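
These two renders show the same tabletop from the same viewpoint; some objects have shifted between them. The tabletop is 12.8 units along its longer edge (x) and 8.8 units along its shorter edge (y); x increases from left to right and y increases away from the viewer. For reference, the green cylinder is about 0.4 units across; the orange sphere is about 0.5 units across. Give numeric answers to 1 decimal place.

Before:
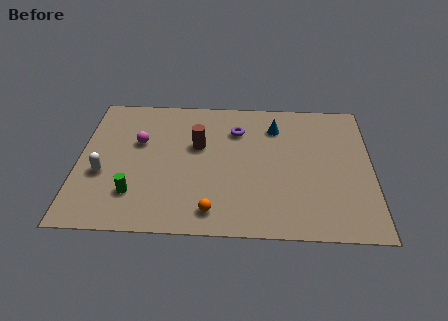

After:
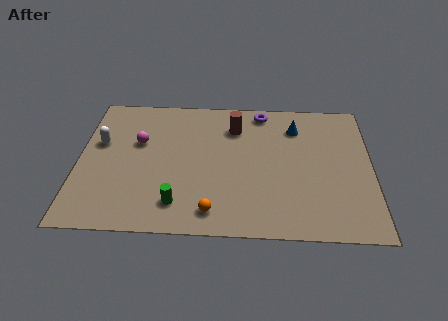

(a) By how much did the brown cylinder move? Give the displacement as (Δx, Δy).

(1.6, 1.3)

The brown cylinder was at about (5.2, 5.4) and moved to about (6.8, 6.7).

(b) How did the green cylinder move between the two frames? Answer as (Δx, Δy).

(1.9, -0.5)

The green cylinder was at about (2.5, 2.2) and moved to about (4.4, 1.7).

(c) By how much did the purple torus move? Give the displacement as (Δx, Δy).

(1.1, 1.3)

The purple torus was at about (6.9, 6.5) and moved to about (8.0, 7.8).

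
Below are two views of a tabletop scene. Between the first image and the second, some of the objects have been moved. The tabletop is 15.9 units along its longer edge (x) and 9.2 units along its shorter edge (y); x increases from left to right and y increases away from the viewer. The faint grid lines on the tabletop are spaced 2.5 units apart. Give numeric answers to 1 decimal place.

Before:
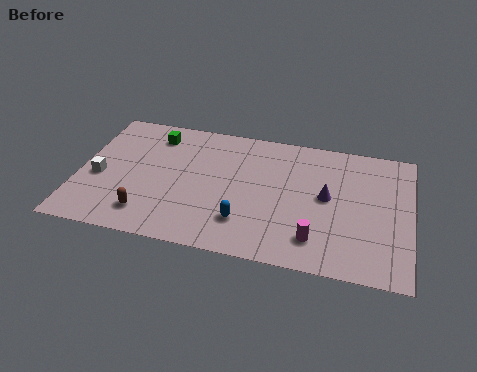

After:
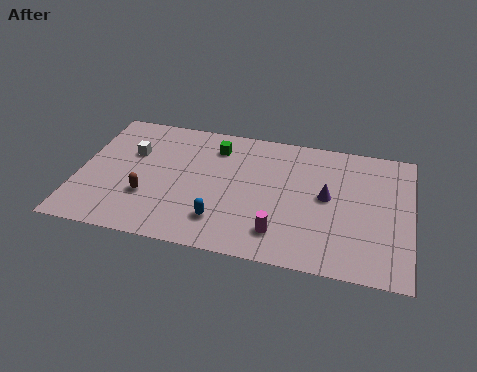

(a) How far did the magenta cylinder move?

1.7

From (11.5, 1.9) to (9.8, 1.9), the magenta cylinder covered √(1.7² + 0.0²) ≈ 1.7 units.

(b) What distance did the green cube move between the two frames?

3.0

The green cube moved from about (3.4, 7.5) to (6.4, 7.3), a distance of √(3.0² + 0.2²) ≈ 3.0.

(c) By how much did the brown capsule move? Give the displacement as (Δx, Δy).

(-0.1, 1.2)

From the two frames, the brown capsule sits at roughly (3.5, 1.8) before and (3.4, 3.0) after.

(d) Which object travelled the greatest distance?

the green cube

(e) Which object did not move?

the purple cone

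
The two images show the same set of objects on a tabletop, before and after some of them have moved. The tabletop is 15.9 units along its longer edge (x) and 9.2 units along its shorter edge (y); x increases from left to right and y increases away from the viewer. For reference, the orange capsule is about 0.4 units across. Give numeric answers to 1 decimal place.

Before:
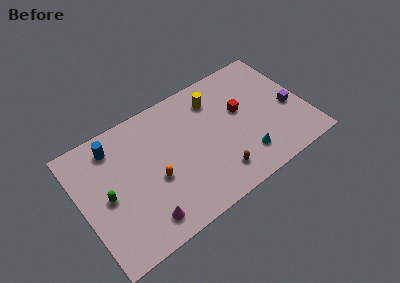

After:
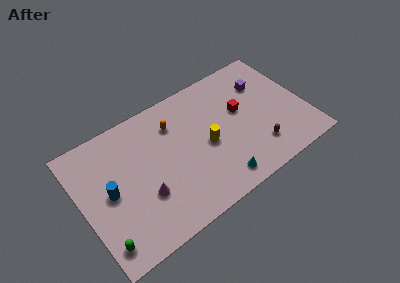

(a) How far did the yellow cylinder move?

3.2

From (9.9, 7.2) to (8.8, 4.2), the yellow cylinder covered √(1.1² + 3.0²) ≈ 3.2 units.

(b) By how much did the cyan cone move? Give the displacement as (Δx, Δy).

(-2.0, -0.7)

From the two frames, the cyan cone sits at roughly (11.1, 2.0) before and (9.1, 1.3) after.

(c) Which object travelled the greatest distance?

the orange capsule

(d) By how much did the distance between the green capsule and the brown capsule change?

+3.4

Before: roughly 7.8 units apart; after: 11.2. That's 3.4 units further apart.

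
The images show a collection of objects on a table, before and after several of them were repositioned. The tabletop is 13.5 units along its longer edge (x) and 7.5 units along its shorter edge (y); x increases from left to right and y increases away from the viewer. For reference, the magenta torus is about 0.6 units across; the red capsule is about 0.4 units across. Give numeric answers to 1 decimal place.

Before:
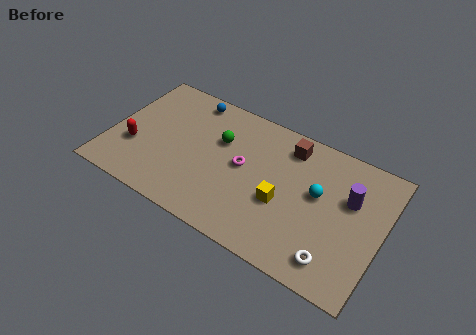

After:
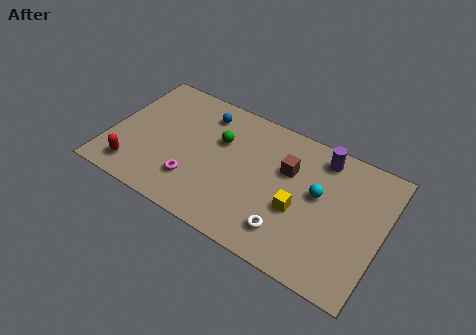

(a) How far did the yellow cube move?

0.8

From (8.7, 3.0) to (9.5, 3.0), the yellow cube covered √(0.8² + 0.0²) ≈ 0.8 units.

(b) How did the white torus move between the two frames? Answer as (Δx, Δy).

(-2.3, 0.3)

The white torus started near (11.5, 1.3) and ended near (9.2, 1.6).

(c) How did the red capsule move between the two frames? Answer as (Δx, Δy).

(0.2, -1.3)

The red capsule started near (1.3, 2.6) and ended near (1.5, 1.3).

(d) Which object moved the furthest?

the magenta torus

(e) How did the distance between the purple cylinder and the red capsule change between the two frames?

-0.6

Before: roughly 10.7 units apart; after: 10.1. That's 0.6 units closer together.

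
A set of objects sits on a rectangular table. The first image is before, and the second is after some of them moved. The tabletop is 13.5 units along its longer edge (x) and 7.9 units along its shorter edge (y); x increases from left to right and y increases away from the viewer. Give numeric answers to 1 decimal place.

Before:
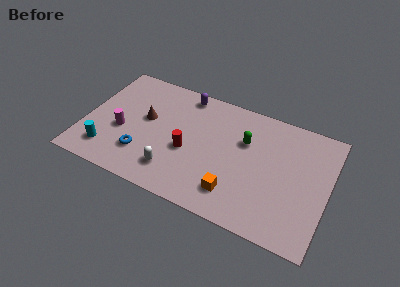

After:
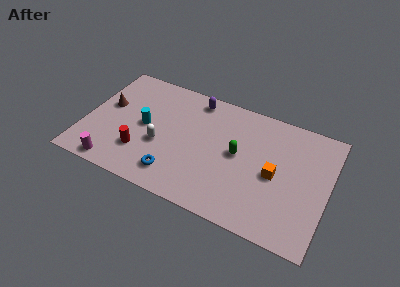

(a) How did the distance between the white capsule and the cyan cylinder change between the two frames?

-2.4

Before: roughly 3.7 units apart; after: 1.3. That's 2.4 units closer together.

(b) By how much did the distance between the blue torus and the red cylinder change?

-0.6

Before: roughly 2.7 units apart; after: 2.1. That's 0.6 units closer together.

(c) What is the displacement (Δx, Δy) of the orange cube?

(2.0, 2.0)

The orange cube started near (8.6, 1.7) and ended near (10.6, 3.7).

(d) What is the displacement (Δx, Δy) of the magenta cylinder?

(-0.1, -2.4)

The magenta cylinder started near (2.1, 3.2) and ended near (2.0, 0.8).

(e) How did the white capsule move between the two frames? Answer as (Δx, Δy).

(-0.9, 1.4)

From the two frames, the white capsule sits at roughly (5.2, 1.7) before and (4.3, 3.1) after.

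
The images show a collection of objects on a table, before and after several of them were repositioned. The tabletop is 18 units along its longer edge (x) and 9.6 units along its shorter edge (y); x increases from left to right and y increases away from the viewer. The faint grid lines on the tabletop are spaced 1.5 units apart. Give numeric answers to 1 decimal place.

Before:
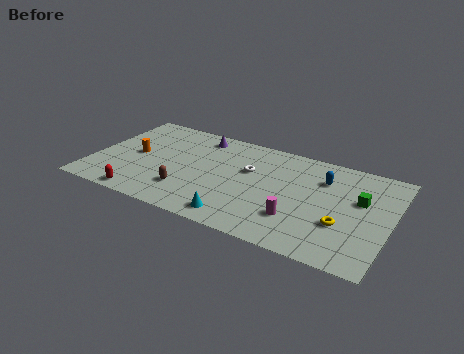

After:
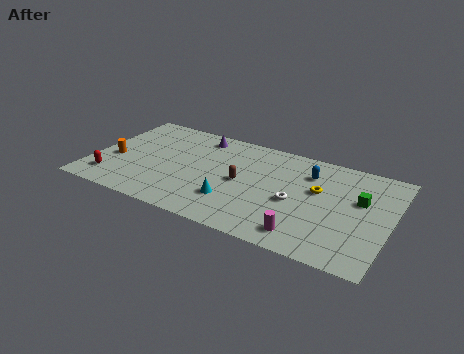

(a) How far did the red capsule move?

2.3

The red capsule was near (3.5, 0.9) before and (1.4, 1.9) after, so it travelled √(2.1² + 1.0²) ≈ 2.3 units.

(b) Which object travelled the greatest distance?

the brown capsule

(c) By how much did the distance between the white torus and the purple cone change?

+3.5

Before: roughly 4.0 units apart; after: 7.5. That's 3.5 units further apart.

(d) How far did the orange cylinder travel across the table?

1.5

The orange cylinder moved from about (2.5, 4.8) to (1.3, 3.9), a distance of √(1.2² + 0.9²) ≈ 1.5.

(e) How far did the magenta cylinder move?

1.3

The magenta cylinder moved from about (12.7, 2.7) to (13.3, 1.5), a distance of √(0.6² + 1.2²) ≈ 1.3.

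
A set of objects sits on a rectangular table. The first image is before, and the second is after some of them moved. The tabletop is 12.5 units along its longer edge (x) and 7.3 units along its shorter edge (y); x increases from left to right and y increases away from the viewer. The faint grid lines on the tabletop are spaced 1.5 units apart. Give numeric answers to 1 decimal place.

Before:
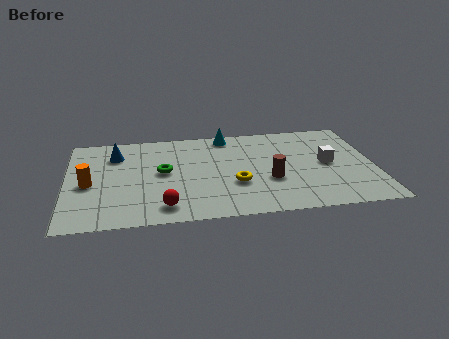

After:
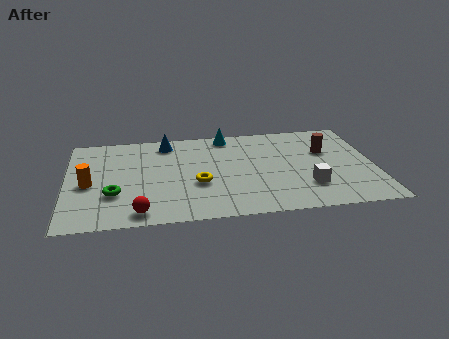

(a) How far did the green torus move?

2.5

The green torus moved from about (3.9, 3.9) to (1.9, 2.4), a distance of √(2.0² + 1.5²) ≈ 2.5.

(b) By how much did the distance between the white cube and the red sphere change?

-0.3

The distance was about 7.2 in the first image and 6.9 in the second, so they moved 0.3 units closer together.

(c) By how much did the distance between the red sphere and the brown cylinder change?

+4.0

They were about 4.6 units apart before and 8.6 after — 4.0 units further apart.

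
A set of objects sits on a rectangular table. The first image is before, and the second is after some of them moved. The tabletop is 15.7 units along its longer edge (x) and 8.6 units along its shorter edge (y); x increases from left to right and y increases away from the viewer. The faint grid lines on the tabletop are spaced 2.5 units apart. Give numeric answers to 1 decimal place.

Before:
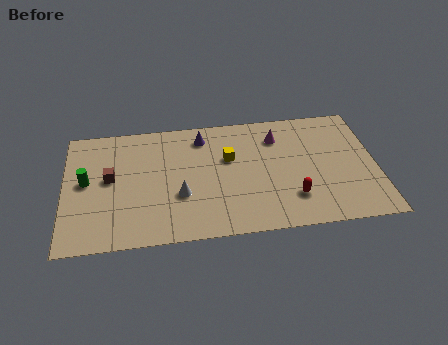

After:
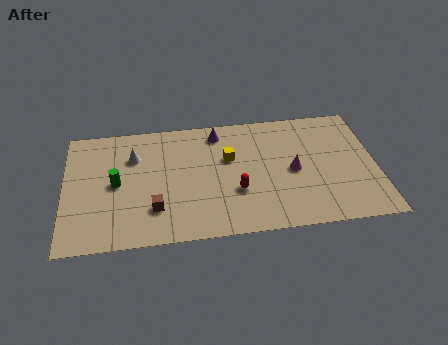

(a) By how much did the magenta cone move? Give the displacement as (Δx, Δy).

(0.7, -2.5)

The magenta cone started near (10.8, 6.6) and ended near (11.5, 4.1).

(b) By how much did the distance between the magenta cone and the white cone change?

+2.1

The distance was about 6.1 in the first image and 8.2 in the second, so they moved 2.1 units further apart.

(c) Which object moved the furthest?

the white cone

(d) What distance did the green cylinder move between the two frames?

1.5

From (1.1, 4.6) to (2.6, 4.3), the green cylinder covered √(1.5² + 0.3²) ≈ 1.5 units.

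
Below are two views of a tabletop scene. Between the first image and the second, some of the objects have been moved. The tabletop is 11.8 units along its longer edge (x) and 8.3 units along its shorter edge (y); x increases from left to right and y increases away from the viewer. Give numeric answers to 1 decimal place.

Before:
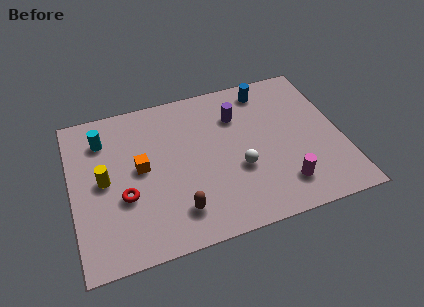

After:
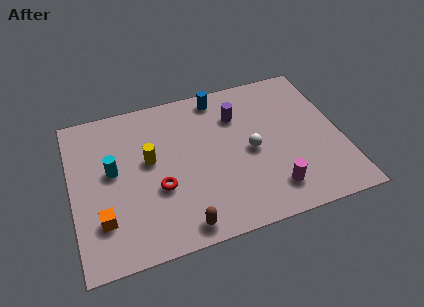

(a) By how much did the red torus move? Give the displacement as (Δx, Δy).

(1.5, 0.0)

The red torus started near (2.2, 3.1) and ended near (3.7, 3.1).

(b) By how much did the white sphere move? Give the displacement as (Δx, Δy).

(0.6, 0.8)

From the two frames, the white sphere sits at roughly (7.2, 3.1) before and (7.8, 3.9) after.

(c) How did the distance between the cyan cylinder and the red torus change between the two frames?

-1.0

They were about 3.4 units apart before and 2.4 after — 1.0 units closer together.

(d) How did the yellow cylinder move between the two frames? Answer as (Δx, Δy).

(2.0, 0.5)

The yellow cylinder started near (1.4, 4.2) and ended near (3.4, 4.7).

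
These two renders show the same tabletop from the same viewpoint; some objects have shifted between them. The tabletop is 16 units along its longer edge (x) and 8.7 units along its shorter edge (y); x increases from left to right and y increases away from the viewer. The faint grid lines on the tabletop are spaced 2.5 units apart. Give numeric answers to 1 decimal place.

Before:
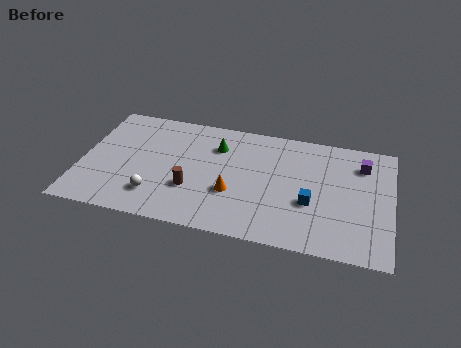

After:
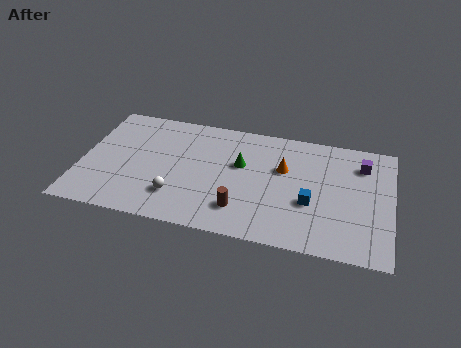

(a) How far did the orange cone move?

3.5

The orange cone moved from about (7.9, 3.1) to (10.4, 5.5), a distance of √(2.5² + 2.4²) ≈ 3.5.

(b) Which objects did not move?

the purple cube and the blue cube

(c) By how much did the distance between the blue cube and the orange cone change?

-1.3

The distance was about 4.0 in the first image and 2.7 in the second, so they moved 1.3 units closer together.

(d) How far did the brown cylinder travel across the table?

2.8

The brown cylinder moved from about (5.8, 2.9) to (8.4, 2.0), a distance of √(2.6² + 0.9²) ≈ 2.8.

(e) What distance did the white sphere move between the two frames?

1.1

From (4.0, 2.0) to (5.1, 2.2), the white sphere covered √(1.1² + 0.2²) ≈ 1.1 units.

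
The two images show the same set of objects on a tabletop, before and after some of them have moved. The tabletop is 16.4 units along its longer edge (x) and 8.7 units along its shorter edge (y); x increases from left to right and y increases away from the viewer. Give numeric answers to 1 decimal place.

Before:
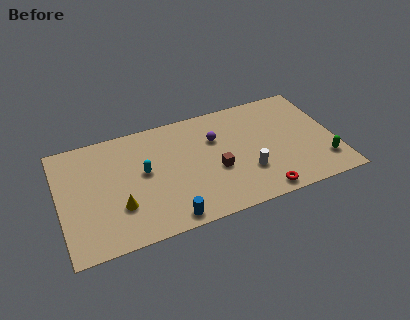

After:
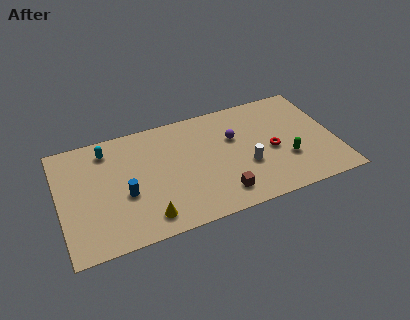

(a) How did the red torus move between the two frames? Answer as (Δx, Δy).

(1.0, 3.0)

The red torus started near (11.6, 0.9) and ended near (12.6, 3.9).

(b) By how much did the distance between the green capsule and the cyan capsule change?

+0.4

Before: roughly 10.9 units apart; after: 11.3. That's 0.4 units further apart.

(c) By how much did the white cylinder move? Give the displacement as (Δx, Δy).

(0.0, 0.5)

From the two frames, the white cylinder sits at roughly (11.0, 2.7) before and (11.0, 3.2) after.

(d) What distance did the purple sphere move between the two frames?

1.1

From (9.4, 5.9) to (10.5, 5.6), the purple sphere covered √(1.1² + 0.3²) ≈ 1.1 units.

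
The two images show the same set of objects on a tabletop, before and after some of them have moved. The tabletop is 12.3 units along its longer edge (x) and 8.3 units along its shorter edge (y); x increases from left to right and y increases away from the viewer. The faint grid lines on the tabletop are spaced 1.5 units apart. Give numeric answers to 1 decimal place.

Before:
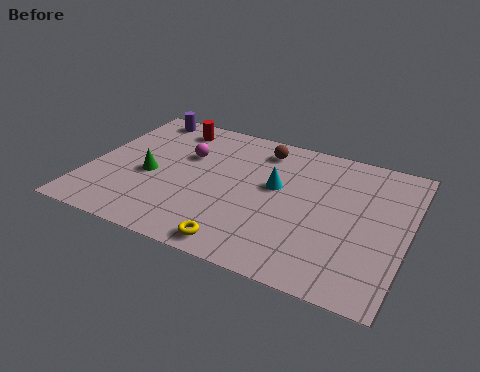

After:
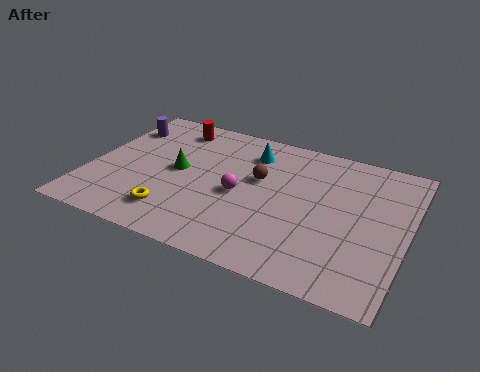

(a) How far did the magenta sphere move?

2.8

From (3.6, 5.4) to (5.9, 3.8), the magenta sphere covered √(2.3² + 1.6²) ≈ 2.8 units.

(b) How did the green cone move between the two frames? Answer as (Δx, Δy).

(1.0, 0.7)

From the two frames, the green cone sits at roughly (2.4, 3.6) before and (3.4, 4.3) after.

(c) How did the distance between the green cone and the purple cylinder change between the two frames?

-0.6

They were about 3.9 units apart before and 3.3 after — 0.6 units closer together.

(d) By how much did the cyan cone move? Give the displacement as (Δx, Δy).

(-1.2, 1.7)

The cyan cone started near (7.2, 4.8) and ended near (6.0, 6.5).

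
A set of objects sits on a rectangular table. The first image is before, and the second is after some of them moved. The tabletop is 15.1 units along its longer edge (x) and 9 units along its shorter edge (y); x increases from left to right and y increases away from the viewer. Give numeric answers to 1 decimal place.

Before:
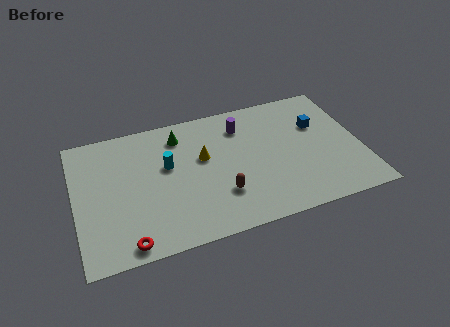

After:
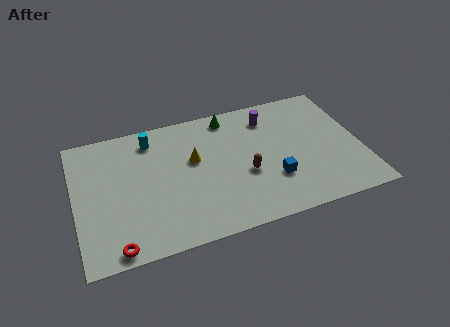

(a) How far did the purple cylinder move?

1.5

The purple cylinder was near (9.0, 7.0) before and (10.5, 7.2) after, so it travelled √(1.5² + 0.2²) ≈ 1.5 units.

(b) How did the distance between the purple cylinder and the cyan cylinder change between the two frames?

+1.9

They were about 4.4 units apart before and 6.3 after — 1.9 units further apart.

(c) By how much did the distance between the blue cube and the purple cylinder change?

+0.3

The distance was about 4.1 in the first image and 4.4 in the second, so they moved 0.3 units further apart.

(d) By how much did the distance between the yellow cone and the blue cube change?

-1.4

Before: roughly 6.2 units apart; after: 4.8. That's 1.4 units closer together.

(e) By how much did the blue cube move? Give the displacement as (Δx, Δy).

(-2.7, -3.1)

From the two frames, the blue cube sits at roughly (13.0, 5.9) before and (10.3, 2.8) after.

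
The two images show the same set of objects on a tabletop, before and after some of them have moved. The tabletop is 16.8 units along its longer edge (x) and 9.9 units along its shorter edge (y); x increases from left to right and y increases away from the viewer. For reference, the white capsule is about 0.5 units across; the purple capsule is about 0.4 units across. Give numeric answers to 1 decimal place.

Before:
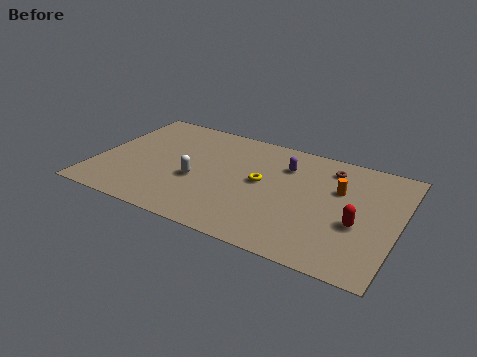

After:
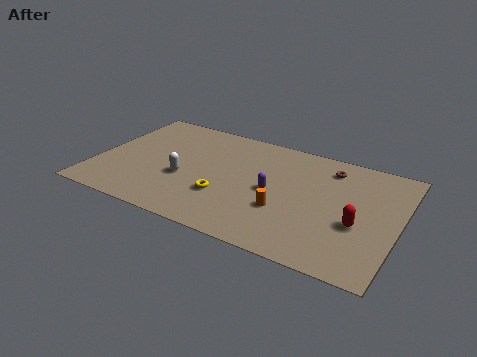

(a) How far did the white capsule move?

0.7

From (5.7, 4.0) to (5.0, 3.9), the white capsule covered √(0.7² + 0.1²) ≈ 0.7 units.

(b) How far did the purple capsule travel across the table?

2.5

The purple capsule was near (10.3, 7.3) before and (9.9, 4.8) after, so it travelled √(0.4² + 2.5²) ≈ 2.5 units.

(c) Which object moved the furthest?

the orange cylinder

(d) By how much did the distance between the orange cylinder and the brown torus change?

+3.3

They were about 1.8 units apart before and 5.1 after — 3.3 units further apart.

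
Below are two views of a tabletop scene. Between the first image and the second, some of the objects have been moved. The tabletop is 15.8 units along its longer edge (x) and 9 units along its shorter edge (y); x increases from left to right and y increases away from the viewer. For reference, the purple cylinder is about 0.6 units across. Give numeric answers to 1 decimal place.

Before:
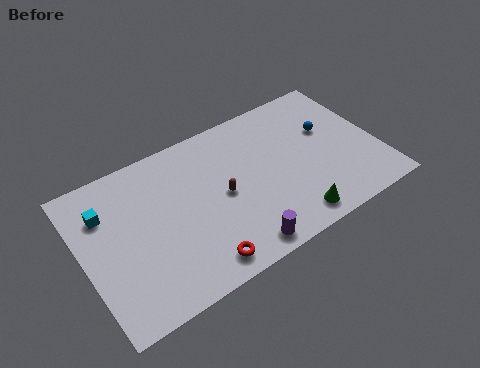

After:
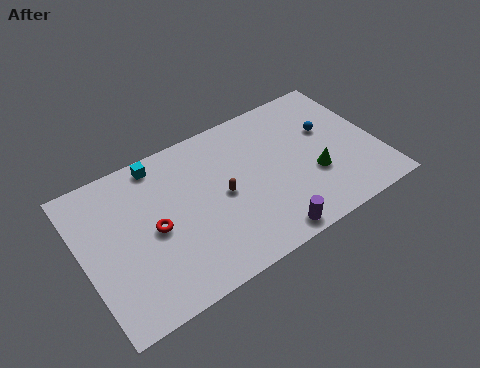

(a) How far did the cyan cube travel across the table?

3.4

From (1.4, 6.5) to (4.5, 8.0), the cyan cube covered √(3.1² + 1.5²) ≈ 3.4 units.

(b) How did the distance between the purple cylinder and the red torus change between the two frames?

+4.4

Before: roughly 2.1 units apart; after: 6.5. That's 4.4 units further apart.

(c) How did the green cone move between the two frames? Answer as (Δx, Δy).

(1.6, 2.0)

The green cone started near (10.6, 1.2) and ended near (12.2, 3.2).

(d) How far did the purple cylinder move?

1.5

The purple cylinder moved from about (7.7, 1.0) to (9.2, 0.9), a distance of √(1.5² + 0.1²) ≈ 1.5.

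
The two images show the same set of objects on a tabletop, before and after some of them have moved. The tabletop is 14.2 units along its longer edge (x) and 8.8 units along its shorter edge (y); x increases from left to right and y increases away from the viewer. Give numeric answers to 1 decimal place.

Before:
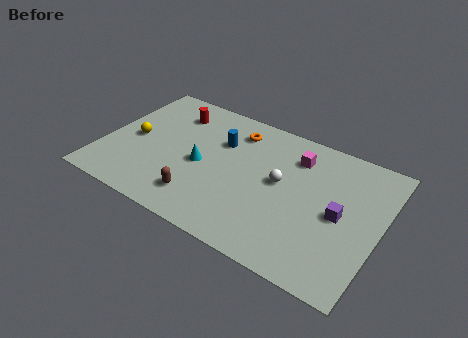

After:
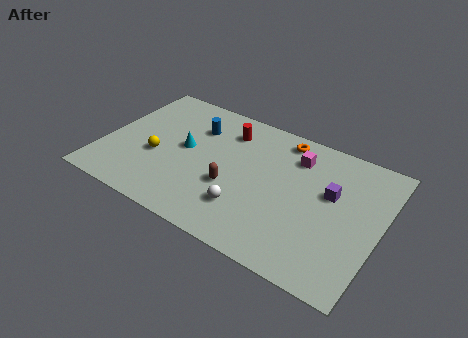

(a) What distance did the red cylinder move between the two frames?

2.9

The red cylinder was near (3.1, 6.9) before and (6.0, 6.9) after, so it travelled √(2.9² + 0.0²) ≈ 2.9 units.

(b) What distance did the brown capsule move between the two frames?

2.1

From (5.4, 1.8) to (6.8, 3.3), the brown capsule covered √(1.4² + 1.5²) ≈ 2.1 units.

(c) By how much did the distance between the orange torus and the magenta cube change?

-2.0

The distance was about 3.2 in the first image and 1.2 in the second, so they moved 2.0 units closer together.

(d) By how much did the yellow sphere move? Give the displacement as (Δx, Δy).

(1.3, -0.7)

From the two frames, the yellow sphere sits at roughly (1.5, 4.2) before and (2.8, 3.5) after.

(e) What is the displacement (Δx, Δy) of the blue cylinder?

(-1.4, 0.4)

The blue cylinder started near (5.8, 6.0) and ended near (4.4, 6.4).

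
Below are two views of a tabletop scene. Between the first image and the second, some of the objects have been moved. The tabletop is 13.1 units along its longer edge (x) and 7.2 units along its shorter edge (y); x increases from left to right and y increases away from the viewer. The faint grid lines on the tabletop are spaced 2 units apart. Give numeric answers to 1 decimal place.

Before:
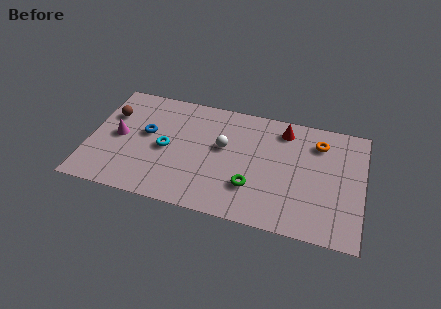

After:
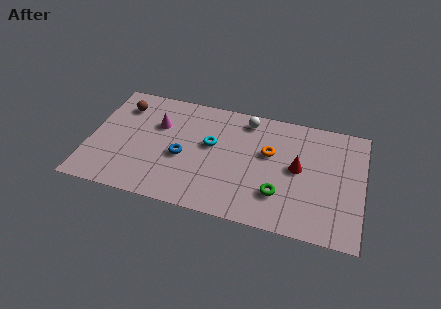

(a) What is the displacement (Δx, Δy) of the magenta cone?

(1.8, 1.2)

The magenta cone started near (1.4, 3.6) and ended near (3.2, 4.8).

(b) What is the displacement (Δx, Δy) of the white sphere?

(1.0, 2.0)

The white sphere was at about (6.4, 4.2) and moved to about (7.4, 6.2).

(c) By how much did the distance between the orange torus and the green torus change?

-2.1

They were about 4.6 units apart before and 2.5 after — 2.1 units closer together.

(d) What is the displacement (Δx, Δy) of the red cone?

(0.8, -2.2)

The red cone started near (9.2, 6.0) and ended near (10.0, 3.8).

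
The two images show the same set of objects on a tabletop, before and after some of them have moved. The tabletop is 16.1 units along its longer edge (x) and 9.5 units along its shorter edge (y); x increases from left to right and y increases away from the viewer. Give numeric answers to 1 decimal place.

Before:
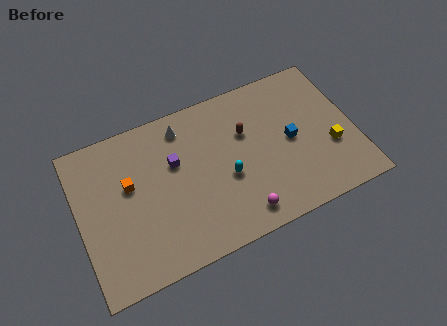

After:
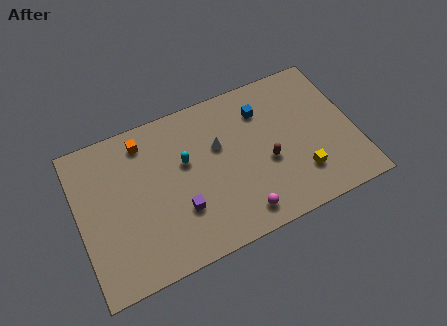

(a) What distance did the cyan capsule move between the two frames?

2.9

The cyan capsule moved from about (8.5, 3.9) to (6.3, 5.8), a distance of √(2.2² + 1.9²) ≈ 2.9.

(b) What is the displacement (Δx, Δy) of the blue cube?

(-1.4, 2.5)

The blue cube started near (12.4, 4.7) and ended near (11.0, 7.2).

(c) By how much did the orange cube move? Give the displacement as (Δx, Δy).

(1.1, 2.3)

The orange cube started near (3.0, 5.7) and ended near (4.1, 8.0).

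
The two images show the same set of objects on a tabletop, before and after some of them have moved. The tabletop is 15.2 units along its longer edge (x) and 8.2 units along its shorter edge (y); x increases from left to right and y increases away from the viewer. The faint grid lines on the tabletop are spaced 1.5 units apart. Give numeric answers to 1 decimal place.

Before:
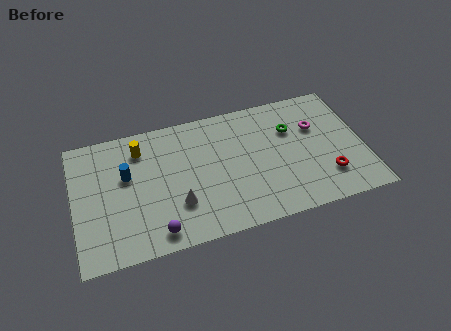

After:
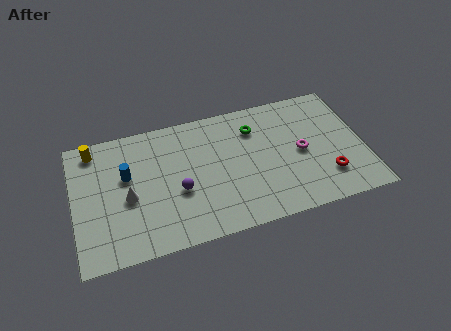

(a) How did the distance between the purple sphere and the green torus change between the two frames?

-3.6

Before: roughly 8.7 units apart; after: 5.1. That's 3.6 units closer together.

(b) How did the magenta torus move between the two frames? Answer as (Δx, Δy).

(-0.9, -1.4)

The magenta torus started near (12.8, 5.4) and ended near (11.9, 4.0).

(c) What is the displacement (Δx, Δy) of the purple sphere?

(1.3, 2.2)

From the two frames, the purple sphere sits at roughly (4.1, 1.1) before and (5.4, 3.3) after.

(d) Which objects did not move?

the red torus and the blue cylinder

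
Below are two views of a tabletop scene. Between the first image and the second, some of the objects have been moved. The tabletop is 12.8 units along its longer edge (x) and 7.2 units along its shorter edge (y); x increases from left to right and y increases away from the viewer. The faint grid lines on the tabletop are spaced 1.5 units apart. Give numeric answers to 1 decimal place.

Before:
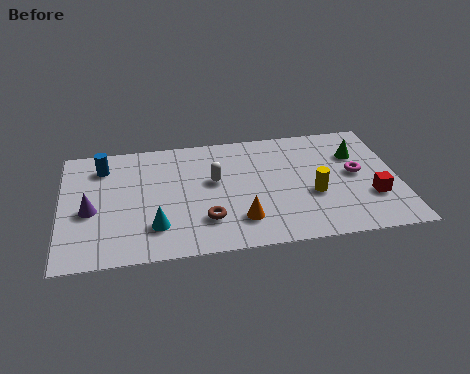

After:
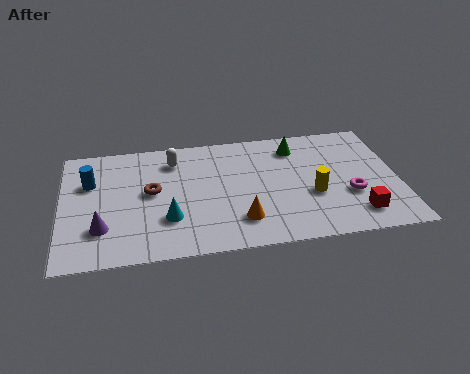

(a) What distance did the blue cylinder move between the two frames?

1.0

The blue cylinder was near (1.6, 5.7) before and (1.1, 4.8) after, so it travelled √(0.5² + 0.9²) ≈ 1.0 units.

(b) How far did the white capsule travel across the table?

2.1

The white capsule moved from about (5.8, 4.2) to (4.3, 5.7), a distance of √(1.5² + 1.5²) ≈ 2.1.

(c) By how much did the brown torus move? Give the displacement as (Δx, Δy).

(-2.0, 2.0)

From the two frames, the brown torus sits at roughly (5.4, 1.9) before and (3.4, 3.9) after.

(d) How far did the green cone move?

2.4

The green cone was near (11.3, 5.0) before and (9.0, 5.8) after, so it travelled √(2.3² + 0.8²) ≈ 2.4 units.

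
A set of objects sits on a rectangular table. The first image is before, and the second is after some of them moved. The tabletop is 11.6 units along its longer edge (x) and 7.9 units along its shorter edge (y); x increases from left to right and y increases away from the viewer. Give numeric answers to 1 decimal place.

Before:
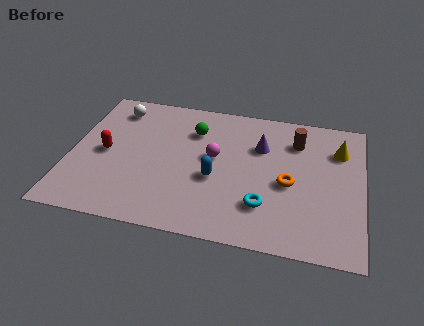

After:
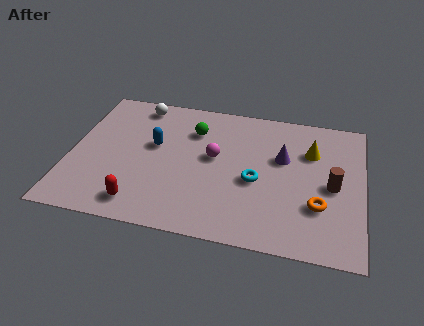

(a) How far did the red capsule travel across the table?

3.1

From (1.4, 3.8) to (3.0, 1.2), the red capsule covered √(1.6² + 2.6²) ≈ 3.1 units.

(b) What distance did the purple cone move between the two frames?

1.0

The purple cone was near (7.5, 5.4) before and (8.4, 4.9) after, so it travelled √(0.9² + 0.5²) ≈ 1.0 units.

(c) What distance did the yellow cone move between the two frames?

1.1

From (10.6, 5.8) to (9.5, 5.5), the yellow cone covered √(1.1² + 0.3²) ≈ 1.1 units.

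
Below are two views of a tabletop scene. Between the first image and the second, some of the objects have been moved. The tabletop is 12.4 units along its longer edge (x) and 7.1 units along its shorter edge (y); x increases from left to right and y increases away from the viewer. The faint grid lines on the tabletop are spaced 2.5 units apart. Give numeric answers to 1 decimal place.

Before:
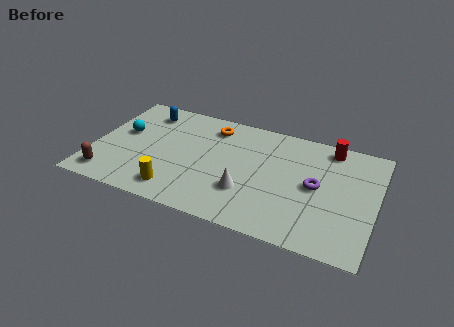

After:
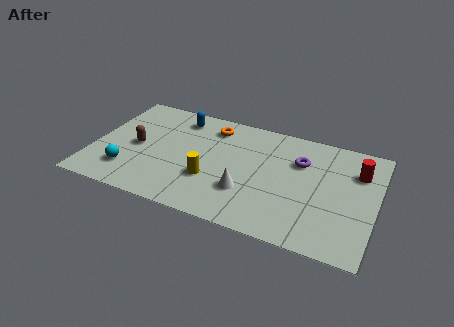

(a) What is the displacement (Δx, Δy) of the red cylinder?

(1.3, -1.1)

The red cylinder was at about (10.2, 6.2) and moved to about (11.5, 5.1).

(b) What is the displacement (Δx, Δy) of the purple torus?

(-0.8, 1.3)

The purple torus started near (9.8, 3.6) and ended near (9.0, 4.9).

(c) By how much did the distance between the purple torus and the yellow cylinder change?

-1.9

They were about 6.4 units apart before and 4.5 after — 1.9 units closer together.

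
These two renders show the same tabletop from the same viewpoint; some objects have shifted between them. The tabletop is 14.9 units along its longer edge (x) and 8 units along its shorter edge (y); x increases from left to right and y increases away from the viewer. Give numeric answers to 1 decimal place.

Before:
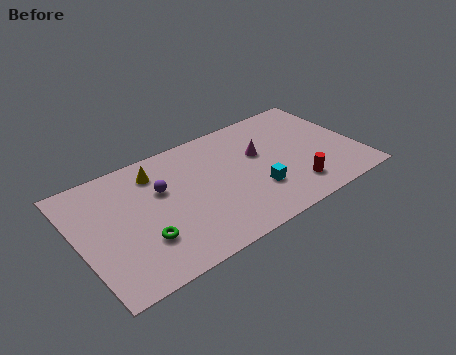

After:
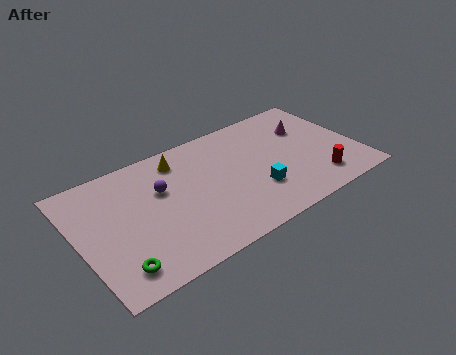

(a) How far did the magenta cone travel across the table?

2.9

From (9.8, 4.9) to (12.6, 5.5), the magenta cone covered √(2.8² + 0.6²) ≈ 2.9 units.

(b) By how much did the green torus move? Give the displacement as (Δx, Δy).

(-1.5, -1.0)

From the two frames, the green torus sits at roughly (3.1, 2.4) before and (1.6, 1.4) after.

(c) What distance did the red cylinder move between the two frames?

1.3

From (11.1, 1.7) to (12.4, 1.6), the red cylinder covered √(1.3² + 0.1²) ≈ 1.3 units.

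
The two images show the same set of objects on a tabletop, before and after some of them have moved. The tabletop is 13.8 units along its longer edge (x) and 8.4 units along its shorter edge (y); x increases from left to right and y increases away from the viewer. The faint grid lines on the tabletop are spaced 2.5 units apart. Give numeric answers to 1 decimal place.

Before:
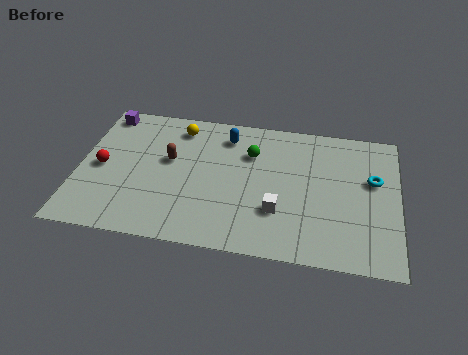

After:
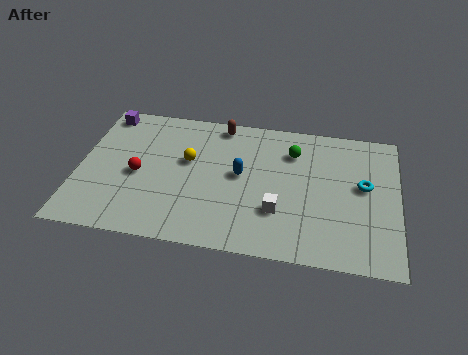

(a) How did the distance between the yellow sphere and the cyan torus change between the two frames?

-1.1

Before: roughly 8.7 units apart; after: 7.6. That's 1.1 units closer together.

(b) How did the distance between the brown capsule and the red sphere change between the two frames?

+2.0

The distance was about 3.0 in the first image and 5.0 in the second, so they moved 2.0 units further apart.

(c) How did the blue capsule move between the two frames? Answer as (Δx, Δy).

(0.7, -2.3)

The blue capsule started near (6.3, 6.8) and ended near (7.0, 4.5).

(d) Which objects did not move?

the purple cube and the white cube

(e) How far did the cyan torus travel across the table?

0.6

The cyan torus was near (12.7, 5.1) before and (12.3, 4.7) after, so it travelled √(0.4² + 0.4²) ≈ 0.6 units.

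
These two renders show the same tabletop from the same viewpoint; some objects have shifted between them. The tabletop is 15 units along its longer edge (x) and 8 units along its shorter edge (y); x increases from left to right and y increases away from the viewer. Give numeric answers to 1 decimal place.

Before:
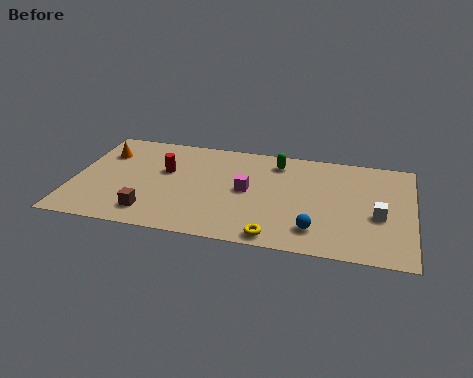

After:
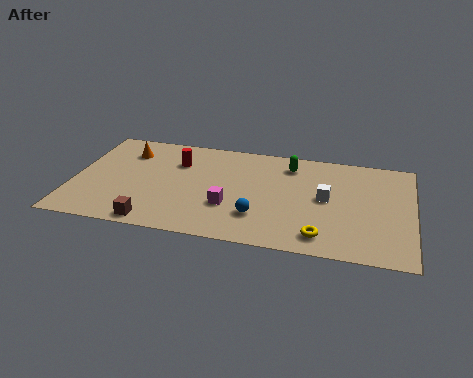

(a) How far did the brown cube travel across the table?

0.7

From (3.6, 1.5) to (3.8, 0.8), the brown cube covered √(0.2² + 0.7²) ≈ 0.7 units.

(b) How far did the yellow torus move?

2.1

From (9.1, 0.8) to (11.1, 1.3), the yellow torus covered √(2.0² + 0.5²) ≈ 2.1 units.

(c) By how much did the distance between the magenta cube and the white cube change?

-1.4

The distance was about 5.9 in the first image and 4.5 in the second, so they moved 1.4 units closer together.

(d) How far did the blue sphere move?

2.5

The blue sphere was near (10.8, 1.7) before and (8.3, 2.2) after, so it travelled √(2.5² + 0.5²) ≈ 2.5 units.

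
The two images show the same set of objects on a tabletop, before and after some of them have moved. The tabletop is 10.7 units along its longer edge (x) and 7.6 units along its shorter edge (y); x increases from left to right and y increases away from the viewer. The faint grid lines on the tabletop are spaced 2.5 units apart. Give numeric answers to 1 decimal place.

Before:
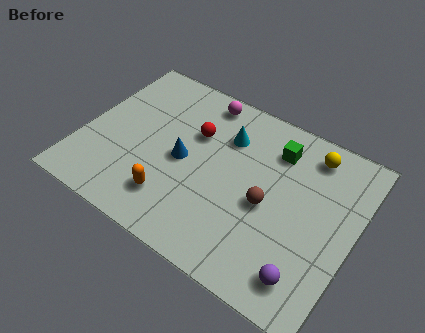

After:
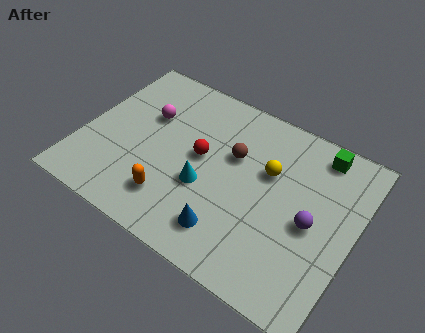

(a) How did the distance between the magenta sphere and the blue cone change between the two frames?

+2.1

They were about 3.1 units apart before and 5.2 after — 2.1 units further apart.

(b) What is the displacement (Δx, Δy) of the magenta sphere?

(-1.9, -1.8)

The magenta sphere was at about (4.2, 6.7) and moved to about (2.3, 4.9).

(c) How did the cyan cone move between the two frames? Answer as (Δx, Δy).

(-0.4, -2.6)

The cyan cone was at about (5.4, 5.5) and moved to about (5.0, 2.9).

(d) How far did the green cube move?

1.7

The green cube was near (7.3, 5.9) before and (8.9, 6.6) after, so it travelled √(1.6² + 0.7²) ≈ 1.7 units.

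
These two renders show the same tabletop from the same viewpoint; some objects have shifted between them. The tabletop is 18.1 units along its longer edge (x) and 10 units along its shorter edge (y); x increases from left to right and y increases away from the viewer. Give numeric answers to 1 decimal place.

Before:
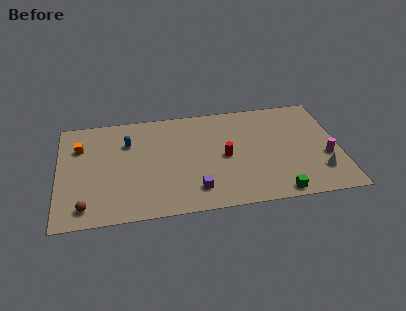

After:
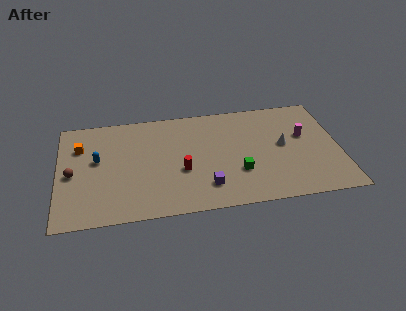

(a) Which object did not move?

the orange cube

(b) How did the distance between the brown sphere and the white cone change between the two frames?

-1.4

They were about 15.0 units apart before and 13.6 after — 1.4 units closer together.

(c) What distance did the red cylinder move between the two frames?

2.9

The red cylinder moved from about (10.7, 4.8) to (7.9, 3.9), a distance of √(2.8² + 0.9²) ≈ 2.9.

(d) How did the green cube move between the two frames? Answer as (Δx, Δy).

(-2.4, 2.3)

From the two frames, the green cube sits at roughly (13.9, 0.9) before and (11.5, 3.2) after.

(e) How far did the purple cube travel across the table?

0.7

From (8.7, 2.0) to (9.4, 2.2), the purple cube covered √(0.7² + 0.2²) ≈ 0.7 units.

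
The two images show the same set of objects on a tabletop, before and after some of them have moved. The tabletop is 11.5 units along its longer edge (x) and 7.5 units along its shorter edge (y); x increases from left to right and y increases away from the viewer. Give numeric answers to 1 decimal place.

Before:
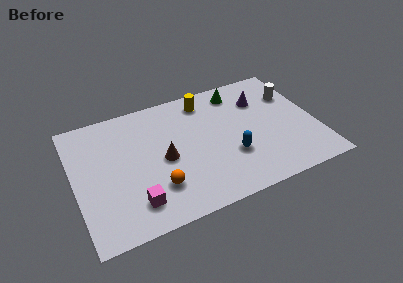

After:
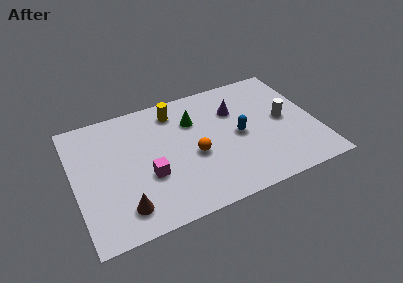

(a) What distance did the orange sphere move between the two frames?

2.2

The orange sphere was near (3.7, 2.0) before and (5.6, 3.2) after, so it travelled √(1.9² + 1.2²) ≈ 2.2 units.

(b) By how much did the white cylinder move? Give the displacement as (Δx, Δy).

(-0.6, -1.4)

The white cylinder was at about (10.6, 5.2) and moved to about (10.0, 3.8).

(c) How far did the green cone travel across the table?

2.5

The green cone was near (8.1, 6.3) before and (5.8, 5.3) after, so it travelled √(2.3² + 1.0²) ≈ 2.5 units.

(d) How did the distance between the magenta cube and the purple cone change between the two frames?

-2.6

The distance was about 7.6 in the first image and 5.0 in the second, so they moved 2.6 units closer together.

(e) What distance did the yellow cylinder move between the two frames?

1.5

From (6.5, 6.3) to (5.0, 6.2), the yellow cylinder covered √(1.5² + 0.1²) ≈ 1.5 units.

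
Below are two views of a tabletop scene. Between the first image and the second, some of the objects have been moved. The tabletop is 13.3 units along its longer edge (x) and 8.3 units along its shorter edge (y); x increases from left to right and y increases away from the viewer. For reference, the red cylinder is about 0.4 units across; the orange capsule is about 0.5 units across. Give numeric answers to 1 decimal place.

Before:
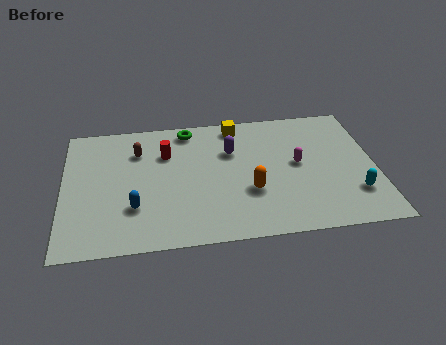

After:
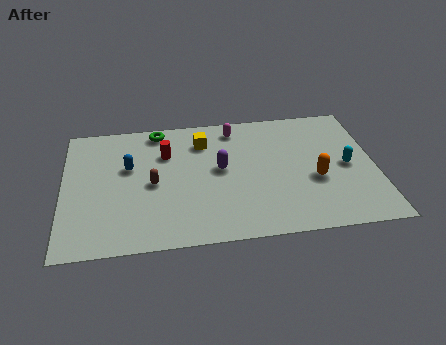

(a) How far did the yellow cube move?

1.7

From (7.5, 7.3) to (6.0, 6.4), the yellow cube covered √(1.5² + 0.9²) ≈ 1.7 units.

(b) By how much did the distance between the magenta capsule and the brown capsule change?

-2.2

Before: roughly 7.0 units apart; after: 4.8. That's 2.2 units closer together.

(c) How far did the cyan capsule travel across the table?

1.8

The cyan capsule moved from about (12.3, 2.2) to (12.1, 4.0), a distance of √(0.2² + 1.8²) ≈ 1.8.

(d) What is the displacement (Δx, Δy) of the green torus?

(-1.3, 0.1)

The green torus started near (5.4, 7.3) and ended near (4.1, 7.4).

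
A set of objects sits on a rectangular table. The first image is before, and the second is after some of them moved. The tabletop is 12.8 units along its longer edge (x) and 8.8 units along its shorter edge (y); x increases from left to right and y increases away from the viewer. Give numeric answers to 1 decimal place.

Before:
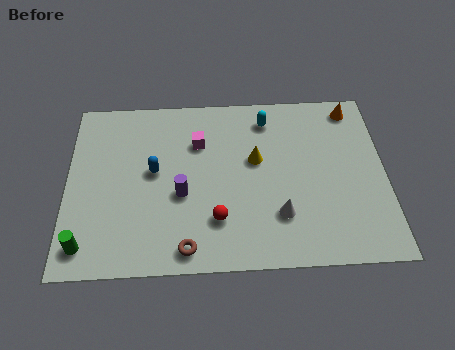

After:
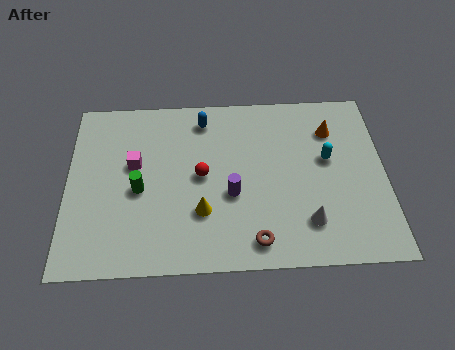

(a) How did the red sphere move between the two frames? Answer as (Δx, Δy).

(-0.6, 2.2)

From the two frames, the red sphere sits at roughly (6.0, 2.3) before and (5.4, 4.5) after.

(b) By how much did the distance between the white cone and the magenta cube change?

+2.6

The distance was about 5.0 in the first image and 7.6 in the second, so they moved 2.6 units further apart.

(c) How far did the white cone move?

1.2

The white cone was near (8.5, 2.4) before and (9.6, 2.0) after, so it travelled √(1.1² + 0.4²) ≈ 1.2 units.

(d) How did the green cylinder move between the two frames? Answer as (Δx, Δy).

(2.1, 2.6)

The green cylinder started near (0.8, 1.3) and ended near (2.9, 3.9).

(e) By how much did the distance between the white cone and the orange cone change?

-1.4

They were about 6.1 units apart before and 4.7 after — 1.4 units closer together.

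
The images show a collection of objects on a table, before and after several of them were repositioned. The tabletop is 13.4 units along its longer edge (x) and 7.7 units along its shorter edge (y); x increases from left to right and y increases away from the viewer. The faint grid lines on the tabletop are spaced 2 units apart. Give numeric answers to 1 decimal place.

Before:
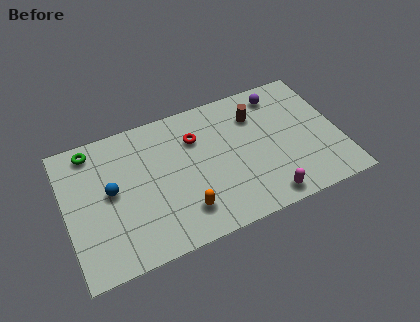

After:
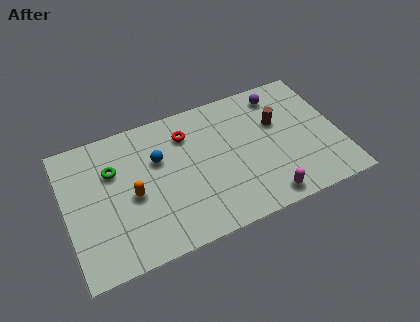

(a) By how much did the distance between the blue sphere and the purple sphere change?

-2.5

Before: roughly 8.9 units apart; after: 6.4. That's 2.5 units closer together.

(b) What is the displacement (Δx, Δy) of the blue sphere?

(2.4, 0.9)

The blue sphere started near (2.2, 4.1) and ended near (4.6, 5.0).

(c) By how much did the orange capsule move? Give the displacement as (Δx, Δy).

(-2.3, 1.8)

The orange capsule started near (5.5, 1.7) and ended near (3.2, 3.5).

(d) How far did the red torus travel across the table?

0.6

From (6.5, 5.5) to (6.1, 5.9), the red torus covered √(0.4² + 0.4²) ≈ 0.6 units.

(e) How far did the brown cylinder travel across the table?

1.3

From (9.5, 5.7) to (10.5, 4.9), the brown cylinder covered √(1.0² + 0.8²) ≈ 1.3 units.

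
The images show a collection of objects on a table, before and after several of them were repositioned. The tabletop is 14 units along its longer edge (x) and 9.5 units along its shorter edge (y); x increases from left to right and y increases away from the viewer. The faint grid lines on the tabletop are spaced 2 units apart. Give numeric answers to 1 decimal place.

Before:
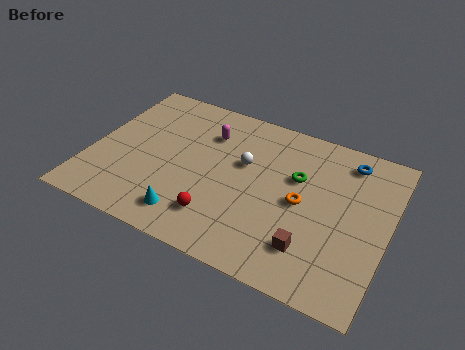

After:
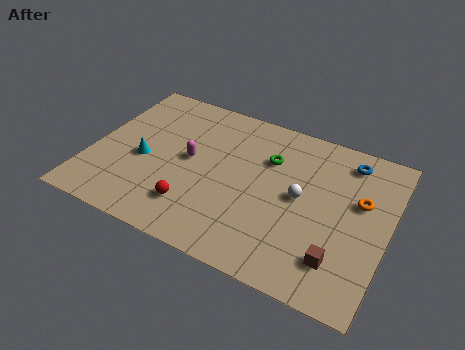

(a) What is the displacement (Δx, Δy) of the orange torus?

(2.6, 1.2)

From the two frames, the orange torus sits at roughly (10.0, 4.6) before and (12.6, 5.8) after.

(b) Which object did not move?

the blue torus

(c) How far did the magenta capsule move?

2.1

From (5.2, 7.0) to (4.6, 5.0), the magenta capsule covered √(0.6² + 2.0²) ≈ 2.1 units.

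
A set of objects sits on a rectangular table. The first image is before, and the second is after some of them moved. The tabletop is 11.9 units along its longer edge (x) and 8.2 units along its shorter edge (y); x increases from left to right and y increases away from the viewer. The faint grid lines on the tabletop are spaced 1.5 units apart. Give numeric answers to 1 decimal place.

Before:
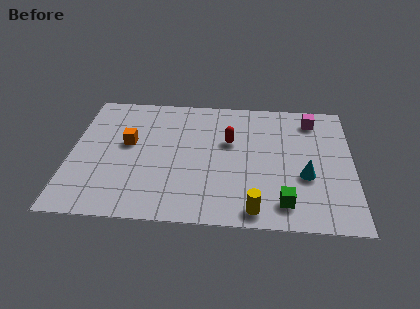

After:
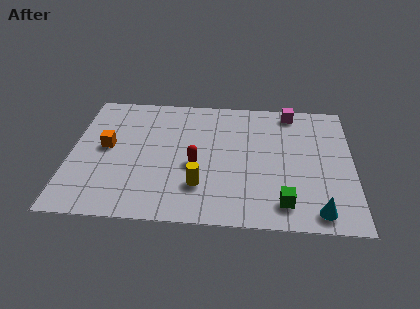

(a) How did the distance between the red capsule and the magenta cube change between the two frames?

+1.6

The distance was about 3.9 in the first image and 5.5 in the second, so they moved 1.6 units further apart.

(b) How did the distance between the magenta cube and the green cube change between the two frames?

+0.4

They were about 5.5 units apart before and 5.9 after — 0.4 units further apart.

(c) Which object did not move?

the green cube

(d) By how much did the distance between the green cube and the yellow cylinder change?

+2.3

The distance was about 1.3 in the first image and 3.6 in the second, so they moved 2.3 units further apart.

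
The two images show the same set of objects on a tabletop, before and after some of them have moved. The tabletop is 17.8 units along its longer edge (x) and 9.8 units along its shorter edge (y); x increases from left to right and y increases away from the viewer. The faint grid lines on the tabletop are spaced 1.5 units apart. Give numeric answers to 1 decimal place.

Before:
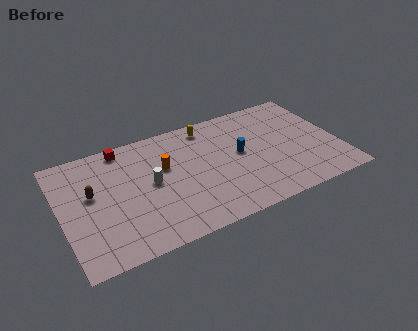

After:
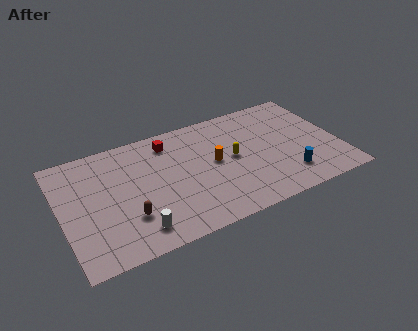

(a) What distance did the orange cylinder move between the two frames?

3.2

The orange cylinder moved from about (6.7, 6.1) to (9.8, 5.2), a distance of √(3.1² + 0.9²) ≈ 3.2.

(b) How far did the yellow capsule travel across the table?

3.6

The yellow capsule moved from about (9.8, 8.5) to (11.0, 5.1), a distance of √(1.2² + 3.4²) ≈ 3.6.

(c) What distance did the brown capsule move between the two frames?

3.4

From (2.0, 5.7) to (4.0, 2.9), the brown capsule covered √(2.0² + 2.8²) ≈ 3.4 units.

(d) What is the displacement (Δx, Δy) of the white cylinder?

(-1.3, -3.4)

The white cylinder was at about (5.7, 5.1) and moved to about (4.4, 1.7).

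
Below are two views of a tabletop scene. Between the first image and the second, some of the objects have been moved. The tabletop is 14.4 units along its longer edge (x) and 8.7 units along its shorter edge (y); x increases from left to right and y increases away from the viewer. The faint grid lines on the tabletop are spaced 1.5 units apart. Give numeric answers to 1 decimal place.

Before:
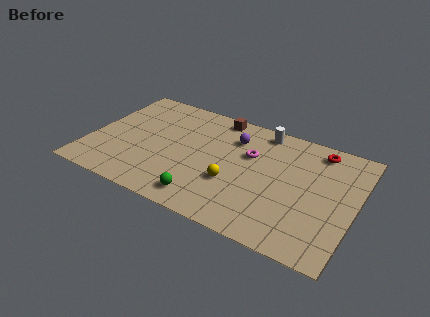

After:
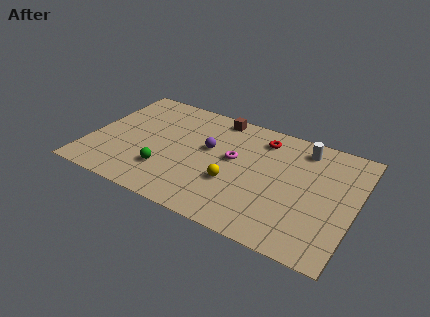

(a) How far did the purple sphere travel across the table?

1.8

From (7.6, 6.5) to (6.4, 5.1), the purple sphere covered √(1.2² + 1.4²) ≈ 1.8 units.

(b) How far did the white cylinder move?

2.3

The white cylinder moved from about (9.0, 7.7) to (11.3, 7.3), a distance of √(2.3² + 0.4²) ≈ 2.3.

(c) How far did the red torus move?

3.0

The red torus was near (12.1, 7.5) before and (9.1, 7.1) after, so it travelled √(3.0² + 0.4²) ≈ 3.0 units.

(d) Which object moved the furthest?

the red torus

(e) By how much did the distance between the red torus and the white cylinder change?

-0.9

Before: roughly 3.1 units apart; after: 2.2. That's 0.9 units closer together.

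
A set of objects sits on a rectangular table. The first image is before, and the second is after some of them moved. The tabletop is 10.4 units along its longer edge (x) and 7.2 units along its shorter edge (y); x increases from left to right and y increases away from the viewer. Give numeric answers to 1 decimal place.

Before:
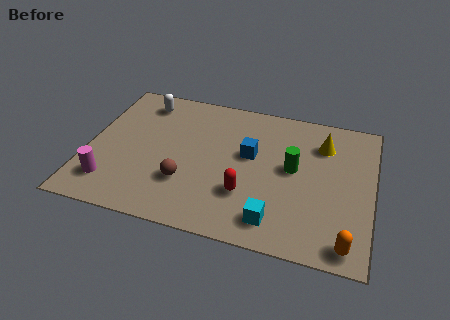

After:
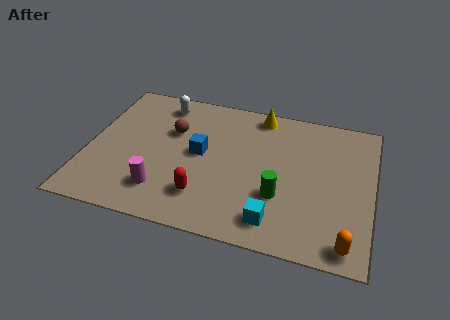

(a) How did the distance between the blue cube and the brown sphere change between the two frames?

-1.6

The distance was about 3.0 in the first image and 1.4 in the second, so they moved 1.6 units closer together.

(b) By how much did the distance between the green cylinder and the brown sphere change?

+0.5

The distance was about 4.2 in the first image and 4.7 in the second, so they moved 0.5 units further apart.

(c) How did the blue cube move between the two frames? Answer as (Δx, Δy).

(-1.8, -0.4)

From the two frames, the blue cube sits at roughly (5.9, 4.2) before and (4.1, 3.8) after.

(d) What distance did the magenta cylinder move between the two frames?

1.9

From (1.0, 1.5) to (2.9, 1.6), the magenta cylinder covered √(1.9² + 0.1²) ≈ 1.9 units.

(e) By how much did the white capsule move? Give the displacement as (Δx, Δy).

(0.7, 0.1)

The white capsule started near (1.8, 6.0) and ended near (2.5, 6.1).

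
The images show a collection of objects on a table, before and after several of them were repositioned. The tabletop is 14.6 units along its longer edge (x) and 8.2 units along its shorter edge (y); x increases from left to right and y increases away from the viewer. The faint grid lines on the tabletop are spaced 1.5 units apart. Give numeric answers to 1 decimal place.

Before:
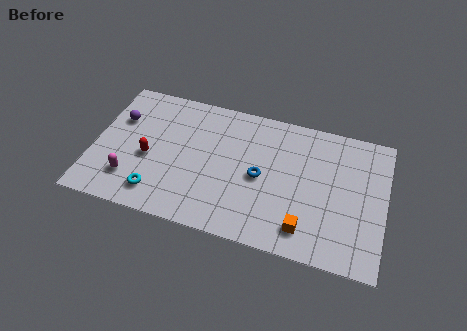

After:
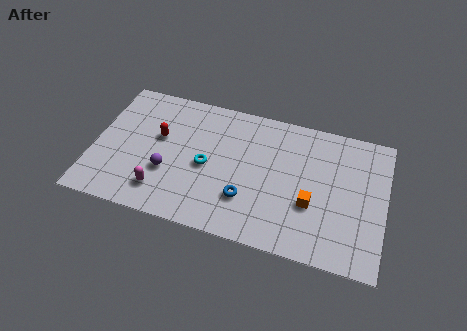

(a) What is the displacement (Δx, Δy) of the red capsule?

(0.4, 1.4)

The red capsule started near (2.8, 3.5) and ended near (3.2, 4.9).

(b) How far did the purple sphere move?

3.7

The purple sphere moved from about (1.1, 5.5) to (3.8, 2.9), a distance of √(2.7² + 2.6²) ≈ 3.7.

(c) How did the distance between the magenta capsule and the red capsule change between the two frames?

+1.5

They were about 1.7 units apart before and 3.2 after — 1.5 units further apart.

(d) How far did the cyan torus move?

3.3

The cyan torus was near (3.4, 1.5) before and (5.7, 3.8) after, so it travelled √(2.3² + 2.3²) ≈ 3.3 units.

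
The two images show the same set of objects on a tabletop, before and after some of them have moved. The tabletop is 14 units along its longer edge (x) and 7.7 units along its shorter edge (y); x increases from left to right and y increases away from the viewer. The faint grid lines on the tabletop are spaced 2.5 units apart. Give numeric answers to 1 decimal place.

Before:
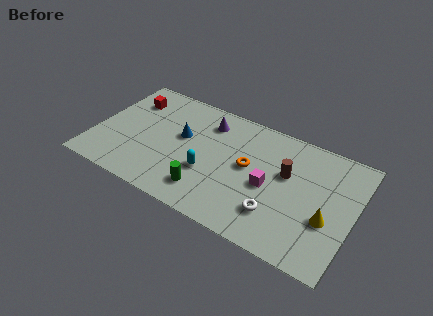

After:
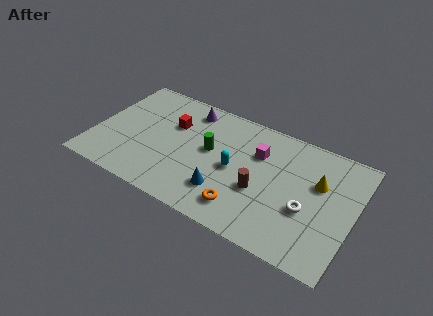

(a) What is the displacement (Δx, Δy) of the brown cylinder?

(-1.2, -1.7)

The brown cylinder was at about (10.3, 4.7) and moved to about (9.1, 3.0).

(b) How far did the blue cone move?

3.7

The blue cone was near (4.6, 4.5) before and (7.3, 2.0) after, so it travelled √(2.7² + 2.5²) ≈ 3.7 units.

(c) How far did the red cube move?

2.6

The red cube was near (1.5, 5.8) before and (4.0, 5.1) after, so it travelled √(2.5² + 0.7²) ≈ 2.6 units.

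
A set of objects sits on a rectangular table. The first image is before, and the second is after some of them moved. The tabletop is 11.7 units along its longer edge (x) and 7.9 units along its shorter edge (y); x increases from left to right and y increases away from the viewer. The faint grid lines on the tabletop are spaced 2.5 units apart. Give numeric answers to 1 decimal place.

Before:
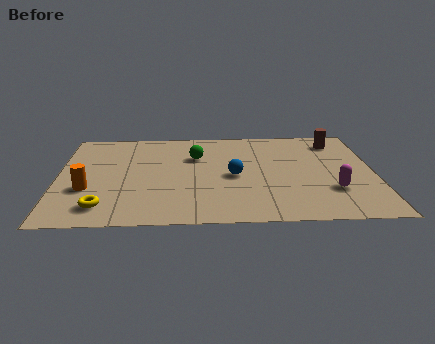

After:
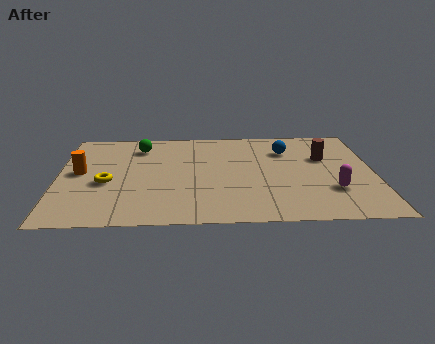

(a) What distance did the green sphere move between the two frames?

2.3

The green sphere was near (5.1, 5.4) before and (3.0, 6.3) after, so it travelled √(2.1² + 0.9²) ≈ 2.3 units.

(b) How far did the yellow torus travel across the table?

1.9

The yellow torus moved from about (1.7, 1.4) to (1.8, 3.3), a distance of √(0.1² + 1.9²) ≈ 1.9.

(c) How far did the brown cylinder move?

1.5

The brown cylinder was near (10.4, 6.5) before and (9.9, 5.1) after, so it travelled √(0.5² + 1.4²) ≈ 1.5 units.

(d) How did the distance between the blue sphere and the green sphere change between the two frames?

+3.3

The distance was about 2.2 in the first image and 5.5 in the second, so they moved 3.3 units further apart.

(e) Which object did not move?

the magenta capsule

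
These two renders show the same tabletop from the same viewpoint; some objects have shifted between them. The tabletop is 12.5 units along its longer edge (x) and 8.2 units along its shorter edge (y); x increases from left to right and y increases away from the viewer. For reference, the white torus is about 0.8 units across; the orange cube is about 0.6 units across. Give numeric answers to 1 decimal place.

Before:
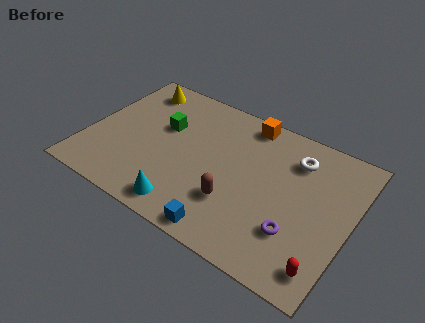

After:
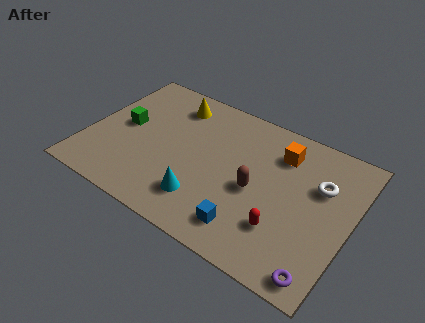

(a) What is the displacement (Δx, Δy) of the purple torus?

(1.4, -1.5)

The purple torus was at about (10.2, 2.4) and moved to about (11.6, 0.9).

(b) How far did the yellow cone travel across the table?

1.9

From (1.7, 6.9) to (3.6, 6.7), the yellow cone covered √(1.9² + 0.2²) ≈ 1.9 units.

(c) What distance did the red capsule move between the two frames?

2.3

The red capsule was near (11.7, 1.3) before and (9.6, 2.3) after, so it travelled √(2.1² + 1.0²) ≈ 2.3 units.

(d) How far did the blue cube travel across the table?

1.1

From (7.2, 0.8) to (8.1, 1.5), the blue cube covered √(0.9² + 0.7²) ≈ 1.1 units.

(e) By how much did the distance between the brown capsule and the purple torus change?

+1.6

The distance was about 2.9 in the first image and 4.5 in the second, so they moved 1.6 units further apart.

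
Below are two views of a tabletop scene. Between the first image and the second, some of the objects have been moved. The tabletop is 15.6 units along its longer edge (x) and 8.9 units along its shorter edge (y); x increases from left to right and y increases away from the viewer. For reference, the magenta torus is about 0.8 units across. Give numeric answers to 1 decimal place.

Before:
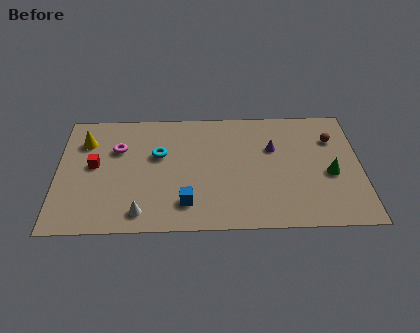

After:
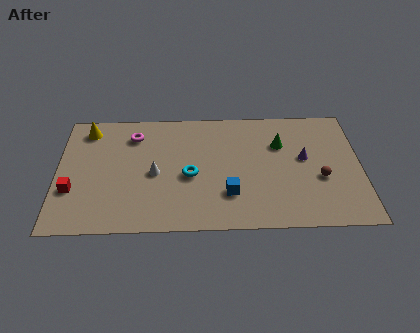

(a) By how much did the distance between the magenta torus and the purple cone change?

+1.0

Before: roughly 8.0 units apart; after: 9.0. That's 1.0 units further apart.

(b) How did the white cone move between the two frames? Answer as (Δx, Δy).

(0.7, 2.8)

The white cone started near (4.3, 1.3) and ended near (5.0, 4.1).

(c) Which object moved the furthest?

the green cone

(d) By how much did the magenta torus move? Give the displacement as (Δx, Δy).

(0.8, 1.0)

The magenta torus was at about (3.1, 6.0) and moved to about (3.9, 7.0).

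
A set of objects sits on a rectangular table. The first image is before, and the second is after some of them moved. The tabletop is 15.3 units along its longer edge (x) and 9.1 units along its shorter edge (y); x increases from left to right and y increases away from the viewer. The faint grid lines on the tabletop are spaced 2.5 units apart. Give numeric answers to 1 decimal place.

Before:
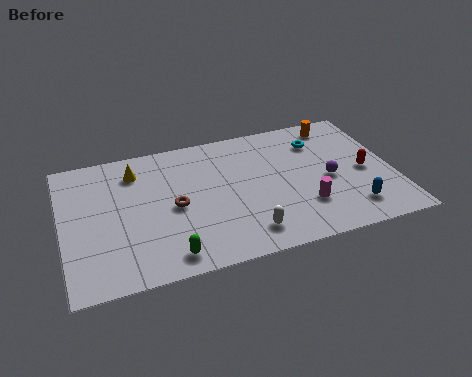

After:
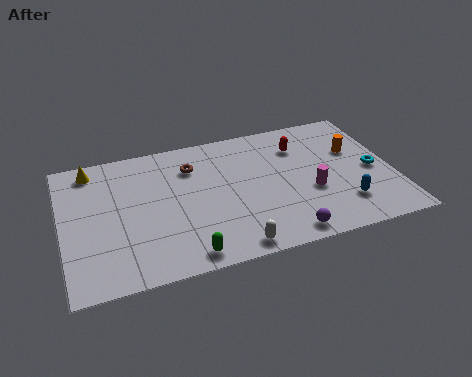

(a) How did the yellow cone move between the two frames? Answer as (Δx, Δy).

(-2.0, 0.7)

From the two frames, the yellow cone sits at roughly (3.5, 7.2) before and (1.5, 7.9) after.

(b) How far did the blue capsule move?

0.5

From (13.1, 1.8) to (12.8, 2.2), the blue capsule covered √(0.3² + 0.4²) ≈ 0.5 units.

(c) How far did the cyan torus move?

3.5

The cyan torus was near (12.1, 6.9) before and (14.4, 4.2) after, so it travelled √(2.3² + 2.7²) ≈ 3.5 units.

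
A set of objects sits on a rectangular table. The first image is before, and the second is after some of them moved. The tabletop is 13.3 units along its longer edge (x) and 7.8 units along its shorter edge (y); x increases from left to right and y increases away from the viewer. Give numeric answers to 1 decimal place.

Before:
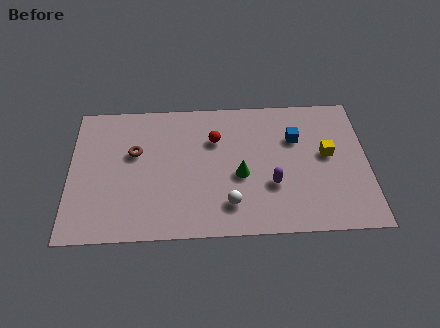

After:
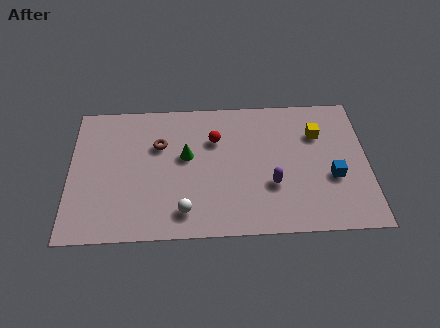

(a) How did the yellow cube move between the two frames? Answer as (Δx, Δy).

(-0.4, 1.2)

From the two frames, the yellow cube sits at roughly (11.5, 4.3) before and (11.1, 5.5) after.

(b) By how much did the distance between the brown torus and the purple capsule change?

-0.9

Before: roughly 6.5 units apart; after: 5.6. That's 0.9 units closer together.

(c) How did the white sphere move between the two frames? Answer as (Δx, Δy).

(-2.0, -0.3)

The white sphere was at about (7.1, 1.7) and moved to about (5.1, 1.4).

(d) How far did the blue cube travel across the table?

2.8

From (10.1, 5.3) to (11.7, 3.0), the blue cube covered √(1.6² + 2.3²) ≈ 2.8 units.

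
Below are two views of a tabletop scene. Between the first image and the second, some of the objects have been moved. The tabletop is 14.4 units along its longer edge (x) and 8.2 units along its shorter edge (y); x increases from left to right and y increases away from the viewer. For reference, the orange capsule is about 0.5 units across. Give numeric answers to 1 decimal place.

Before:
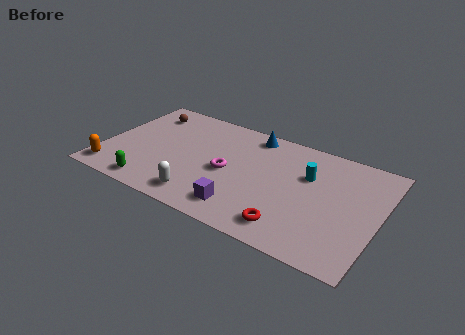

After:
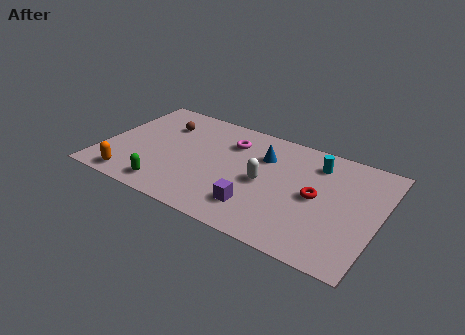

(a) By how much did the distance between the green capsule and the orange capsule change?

-0.3

The distance was about 2.2 in the first image and 1.9 in the second, so they moved 0.3 units closer together.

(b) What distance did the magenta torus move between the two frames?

2.3

From (6.6, 3.8) to (6.4, 6.1), the magenta torus covered √(0.2² + 2.3²) ≈ 2.3 units.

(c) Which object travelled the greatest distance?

the white capsule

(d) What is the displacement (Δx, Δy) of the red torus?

(1.0, 2.7)

The red torus was at about (10.2, 1.4) and moved to about (11.2, 4.1).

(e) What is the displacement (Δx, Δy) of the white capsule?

(2.9, 2.6)

The white capsule started near (5.6, 1.3) and ended near (8.5, 3.9).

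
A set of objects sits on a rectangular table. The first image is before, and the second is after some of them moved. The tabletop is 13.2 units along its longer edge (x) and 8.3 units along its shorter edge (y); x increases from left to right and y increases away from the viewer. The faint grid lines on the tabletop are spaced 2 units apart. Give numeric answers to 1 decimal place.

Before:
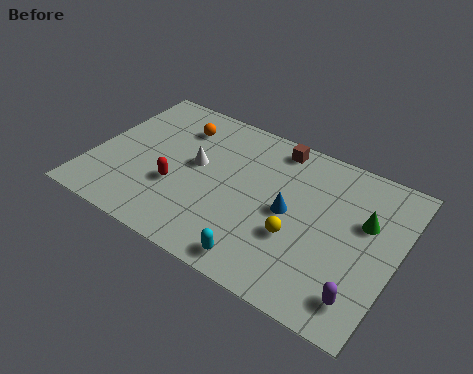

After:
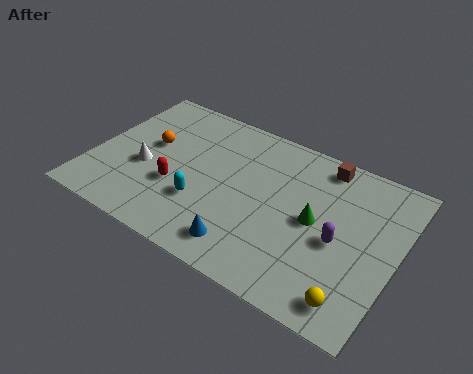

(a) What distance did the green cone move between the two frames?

2.2

From (11.7, 5.2) to (9.7, 4.2), the green cone covered √(2.0² + 1.0²) ≈ 2.2 units.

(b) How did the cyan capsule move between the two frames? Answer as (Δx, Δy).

(-2.9, 1.7)

From the two frames, the cyan capsule sits at roughly (7.9, 1.0) before and (5.0, 2.7) after.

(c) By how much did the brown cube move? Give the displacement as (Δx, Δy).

(2.1, 0.0)

The brown cube started near (7.5, 7.3) and ended near (9.6, 7.3).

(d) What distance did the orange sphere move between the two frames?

1.9

The orange sphere was near (3.3, 6.4) before and (2.3, 4.8) after, so it travelled √(1.0² + 1.6²) ≈ 1.9 units.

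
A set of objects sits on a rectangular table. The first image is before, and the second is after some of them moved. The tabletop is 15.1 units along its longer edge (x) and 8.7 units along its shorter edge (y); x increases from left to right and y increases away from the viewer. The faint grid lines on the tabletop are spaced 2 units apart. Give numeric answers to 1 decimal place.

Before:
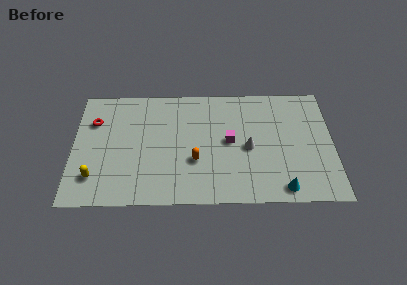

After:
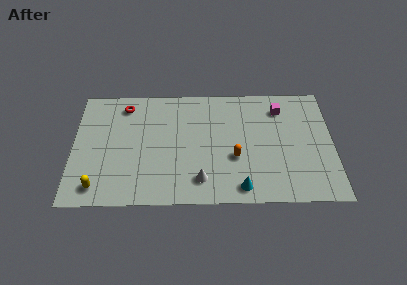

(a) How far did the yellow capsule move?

0.7

From (1.3, 2.0) to (1.5, 1.3), the yellow capsule covered √(0.2² + 0.7²) ≈ 0.7 units.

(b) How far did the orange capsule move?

2.3

The orange capsule moved from about (7.1, 3.1) to (9.4, 3.3), a distance of √(2.3² + 0.2²) ≈ 2.3.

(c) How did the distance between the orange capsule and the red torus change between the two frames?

+0.9

They were about 6.6 units apart before and 7.5 after — 0.9 units further apart.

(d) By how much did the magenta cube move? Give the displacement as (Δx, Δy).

(3.0, 2.4)

From the two frames, the magenta cube sits at roughly (9.1, 4.5) before and (12.1, 6.9) after.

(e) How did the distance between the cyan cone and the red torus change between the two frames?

-2.9

They were about 12.0 units apart before and 9.1 after — 2.9 units closer together.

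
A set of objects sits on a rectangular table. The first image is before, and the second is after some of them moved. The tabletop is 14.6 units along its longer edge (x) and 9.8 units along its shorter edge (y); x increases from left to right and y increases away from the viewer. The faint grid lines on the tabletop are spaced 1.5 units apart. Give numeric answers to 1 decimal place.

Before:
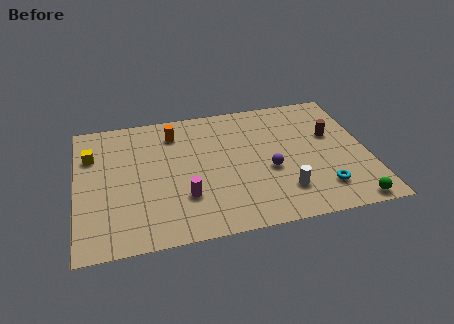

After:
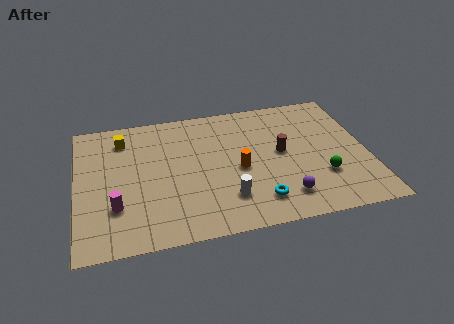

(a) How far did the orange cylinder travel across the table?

4.6

From (5.0, 7.8) to (8.1, 4.4), the orange cylinder covered √(3.1² + 3.4²) ≈ 4.6 units.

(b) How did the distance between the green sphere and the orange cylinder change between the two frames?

-6.6

They were about 10.9 units apart before and 4.3 after — 6.6 units closer together.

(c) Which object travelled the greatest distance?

the orange cylinder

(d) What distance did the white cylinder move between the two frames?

2.8

From (10.2, 2.3) to (7.4, 2.4), the white cylinder covered √(2.8² + 0.1²) ≈ 2.8 units.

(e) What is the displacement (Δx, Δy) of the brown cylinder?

(-2.6, -0.8)

From the two frames, the brown cylinder sits at roughly (12.9, 6.0) before and (10.3, 5.2) after.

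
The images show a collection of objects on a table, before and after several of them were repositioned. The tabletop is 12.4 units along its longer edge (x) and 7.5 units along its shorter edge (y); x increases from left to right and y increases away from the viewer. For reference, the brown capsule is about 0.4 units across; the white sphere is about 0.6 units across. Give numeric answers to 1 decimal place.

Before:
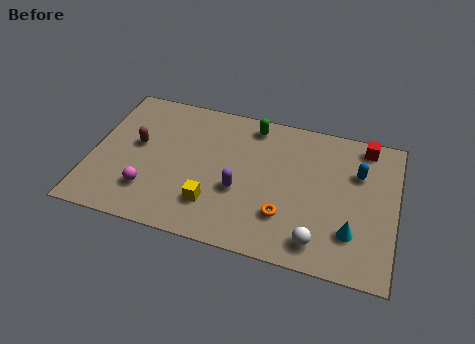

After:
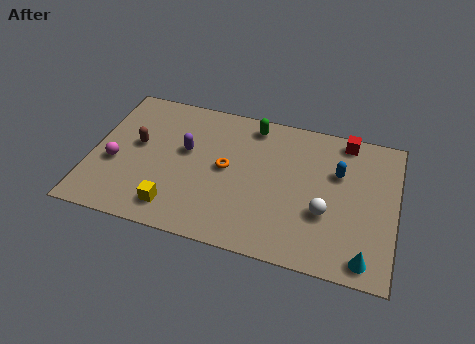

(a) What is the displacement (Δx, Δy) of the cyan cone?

(0.6, -1.1)

The cyan cone was at about (10.7, 2.0) and moved to about (11.3, 0.9).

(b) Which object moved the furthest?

the orange torus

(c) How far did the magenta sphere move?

1.9

The magenta sphere moved from about (2.5, 1.9) to (1.0, 3.0), a distance of √(1.5² + 1.1²) ≈ 1.9.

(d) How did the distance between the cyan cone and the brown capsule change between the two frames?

+0.9

They were about 9.2 units apart before and 10.1 after — 0.9 units further apart.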